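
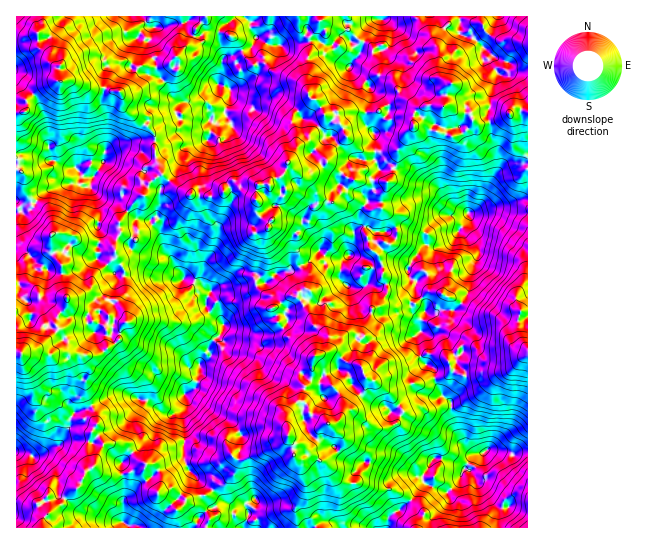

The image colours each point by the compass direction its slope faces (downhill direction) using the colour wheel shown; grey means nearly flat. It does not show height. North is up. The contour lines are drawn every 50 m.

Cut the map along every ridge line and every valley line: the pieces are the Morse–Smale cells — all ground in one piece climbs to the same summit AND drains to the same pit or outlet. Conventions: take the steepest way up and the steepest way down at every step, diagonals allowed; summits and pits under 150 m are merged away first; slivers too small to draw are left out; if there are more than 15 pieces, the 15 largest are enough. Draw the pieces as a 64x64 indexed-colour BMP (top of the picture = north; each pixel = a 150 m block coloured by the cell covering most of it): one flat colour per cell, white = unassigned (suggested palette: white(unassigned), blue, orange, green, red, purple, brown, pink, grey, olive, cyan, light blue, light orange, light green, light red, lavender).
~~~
<image width="64" height="64" href="data:image/bmp;base64,Qk12CAAAAAAAAHYAAAAoAAAAQAAAAEAAAAABAAQAAAAAAAAIAAATCwAAEwsAABAAAAAAAAAA////ALR3HwAOf/8ALKAsACgn1gC9Z5QAS1aMAMJ34wB/f38AIr28AM++FwDox64AeLv/AIrfmACWmP8A1bDFAJmQAAAAAAAAAAAAAAAAAAAAAAZmZmZmAAAAAAAAAAAAmZkAAAAAAAAAAAAAAAAAAAAABmZmZmZgAAAAAAAAAACZkJAAAAAAAAAAAAAAAAAAAABmZmZmZmYAAAAAAAAAAJmZmQAAAAAAAAAAAAAAAAAAAGZmZmZmZmAAAAAAAAAAmZmZkAAAAAAAACIiAAAAAAAAZmZmZmZmZgAAAAAAAACZmZmZAAAAAAAiIiMzAAAAAABmZmZmZmZmYAAAAAAAAJmZmZkAAAAAACIiMzMwAAAAAGZmERZmZmZgAAAAAAAAmZmZmZAAAAAAIiIzMzMAAAAAZmEREWZmZmAAAAAAAACZmZmZkAAAAiIiIzMzMwAAAAZmERERZmZmZgBmYAAAAJmZmZmQAAAiIiIjMzMxERAAARERERFmZmZmZmZgAAAAmZmZmZAAAiIiIiMzMxERERABERERZmZmZmZmZgAAAACZmZmZkCIiIiIiIzMzMRERERERERZmZmZmZmZgAAAAAJmZmZmZIiIiIiIjMzMzMRERERERZmZhZmZmZmAAAAAAmZmZmZkiIiIiIiMzMzMzMzMRERFmYRERZmZmYAAAAACZmZmZmSIiIiIiIzMzMzMzMxERERYRERFmZmYAAAAAAJmZmZmSIiIiIiIjMzMzMzMzMREREREREWZmZgAAAAAAmZmZmZIiIiIiIiMzMzMzMzMzEREREREWZmZgAAAAAACZmZmZkiIiIiIiIjMzMzMzMzMRERERERFmZmAAAAAAAJmZmZmSIiIiIiIiIzMzMzMzMxERERERERERAAAAAAAAmZmZmZIiIiIiIiIjMzMzMzMzERERERERERGICIiIAACZmZmZkiIiIiIiIiMzMzMzMzMxERERERERGIiIiIiIgJmZmZkiIiIiIiIiIjMzMzMzMzEREREREREYiIiIiIiI///////yIiIiIiIiMzMzMzMzEREREREREYiIiIiIiIj/8P/////yIiIiIiIjMzMzMzERERERERERiIiIiIiIiP/wD/////IiIiIiIiIzMzMzERERERERERGIiIiIiIiI//AP////8iIiIiIiIjMzMzERERERERERERiIiIiIiIgP8A//////IiIiIiIjMzMzMRERERERERERGIiIiIiIiAAA//////IiIiIiIjMzMzMRERERERERERAAAAiIiIiIAA//////8iIiIiIiMzMzMzMREREREREREQAAAIiIiIgAD///////IiIiIiIzMzMzMzMRERERERERAAAACIiIiAAP//////8iIiIiKqoAADMzMxEREAAAAAEAAAAIiIiIAA//////8iIiIiqqqqAAqjMzEREAAAAAAAAAAAiIiIgAD//////yIiIiqqqqqqqqqqMRERAAAAAAAAAACIiIiAAA//////IiIiqqqqqqqqqqpEEREAAAAAAAAAAIiIiIAAD/////IiIiKqqqqqqqqqqkREREAAAAAAAAAACIiIgAAP////AiIiKqqqqqqqqqqqREREQAAAAAAAAAAIiIiAAAD/AAAAIiIqqqqqqqqqqqpERERAAAAAAAAAAIiIiIAAAAAAAAAiIiqqqqqqqqqqpEREREQEREBEQAAIiIiIgAAAAAAAACIiKqqqqqqqqkREREREREREREREAAiIiIiAAAAAAAAACqqqqqqqqqqkRERERERERERERERHdwiIgAAAAAAAAAAAqqqqqqqqqqRERERERERERERERHd3cAAADd0AAAAAAAAKqqqqVaqqpEREREREREd3d3d3d3d3AAAN3d0AAAAAAAAABVVVWqVURERERERERHd3d3d3d3cAAA3d3d3QAAAABQBVVVVVVVVUREREREREd3d3d3d3d3AADd3d3dAAAAAFVVVVVVVVVVVURERERER3d3d3d3d3dwAN3d3d0AAAAAAFVVVVVVVVVVRERERERHd3d3d3d3d3d33d3d3d3QAAAFVVVVVVVVVVVEREREREd3d3d3d3d3d3fd3d3d3dAAAAVVVVVVVVVVVVRERERER3d3d3d3d3d3d93d3d3d3d3QDMVVVVVVVVVVVERERERHd3d3d3d3d3d33d3d3d3d3d3czMzMVVVVVVVUREREREd3d3d3d3d3d3fd3d3d3d3d3czMzMzFVVVVVVRERERER3d3d3d3d3d3d93d3d3d3d3czMy7u7tVVVVVVEREREREd3d3d3dwAAd3Dd3d3d3d3MzMzLu7u1VVVVVVRAAAAAB3d3d3AAAAAAAA3d3d3d3czMzMu7u7tVVVVVVQAAAAAO7u7u4AAAAAAAAN3d3d3dzMzMu7u7u1VVVVVVAAAAAO7u7u7g7uAAAAAADd3czMzMzMy7u7u7tVVVVVAAAAAO7u7u7u7u7gAAAAAAzMzMzMzMy7u7u7u7tVVVVQAAAO7u7u7u7u7uAADgAADMzMzMzMy7u7u7u7u1VVVVAAAO7u7u7u7u7u7u4AAADMzMzMzMzLu7u7u7u7VVVVAAAA7u7u7u7u7u7u4AAAAMzMzMzMzMu7u7u7u7VVVVVQAAAO7u7u7u7u7uAAAAAMzMzMzMzMy7u7u7u7u1W7tVAAAA7gDu7u7u7uAAAAAAzMzMzMzMzLu7u7u7u7u7u7sAAAAOAO7u7u7gAAAAAADMzMzMzMzMu7u7u7u7u7u7u7AAAA4A7u7u4AAAAAAAAMzMzMzMzMu7u7u7u7u7u7u7sAAAAA7u7u4AAAAAAA"/>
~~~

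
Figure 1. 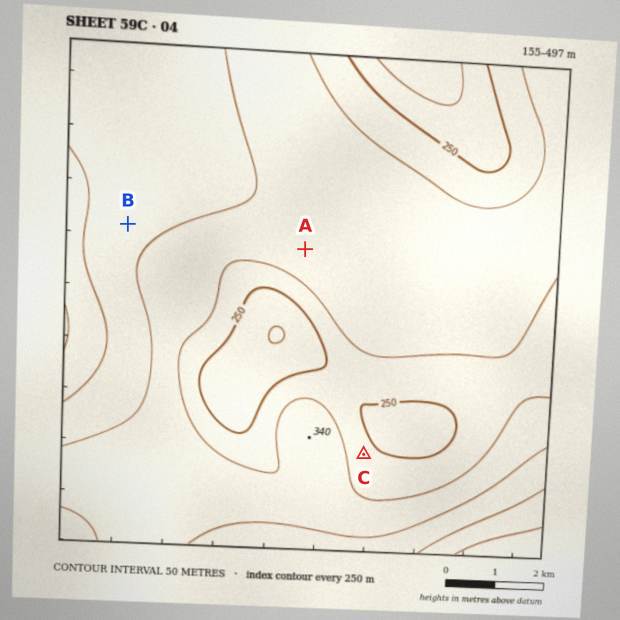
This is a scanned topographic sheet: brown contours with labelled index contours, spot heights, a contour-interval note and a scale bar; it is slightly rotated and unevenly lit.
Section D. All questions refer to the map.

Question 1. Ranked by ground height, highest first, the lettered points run B A C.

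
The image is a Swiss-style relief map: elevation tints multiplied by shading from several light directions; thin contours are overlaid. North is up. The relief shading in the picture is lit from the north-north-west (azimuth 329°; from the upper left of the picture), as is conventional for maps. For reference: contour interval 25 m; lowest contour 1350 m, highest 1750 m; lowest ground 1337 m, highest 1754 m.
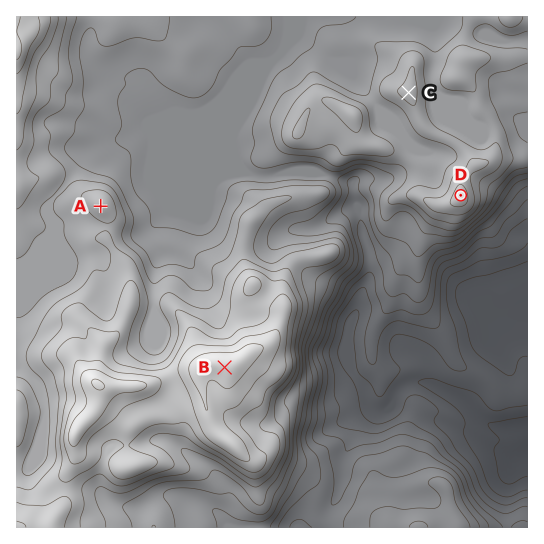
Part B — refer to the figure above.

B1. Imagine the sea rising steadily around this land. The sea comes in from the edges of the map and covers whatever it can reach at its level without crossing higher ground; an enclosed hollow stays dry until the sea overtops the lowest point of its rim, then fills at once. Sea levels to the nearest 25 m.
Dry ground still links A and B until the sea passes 1625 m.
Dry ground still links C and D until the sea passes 1600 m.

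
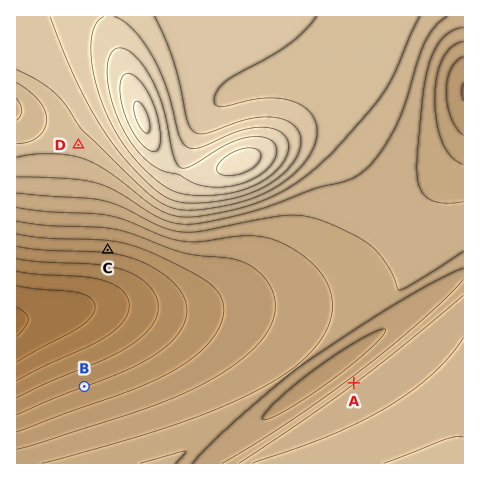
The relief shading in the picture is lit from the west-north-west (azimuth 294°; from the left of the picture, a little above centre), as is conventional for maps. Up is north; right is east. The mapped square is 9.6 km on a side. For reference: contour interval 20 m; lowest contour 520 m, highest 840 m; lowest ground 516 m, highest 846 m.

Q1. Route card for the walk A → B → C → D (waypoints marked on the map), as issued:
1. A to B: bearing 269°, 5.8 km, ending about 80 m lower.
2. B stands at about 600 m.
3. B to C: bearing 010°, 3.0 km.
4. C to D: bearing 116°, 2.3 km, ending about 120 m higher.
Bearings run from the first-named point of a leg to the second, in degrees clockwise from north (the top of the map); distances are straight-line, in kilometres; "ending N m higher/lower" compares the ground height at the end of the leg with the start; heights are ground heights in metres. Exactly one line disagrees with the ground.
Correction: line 4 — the bearing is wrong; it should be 344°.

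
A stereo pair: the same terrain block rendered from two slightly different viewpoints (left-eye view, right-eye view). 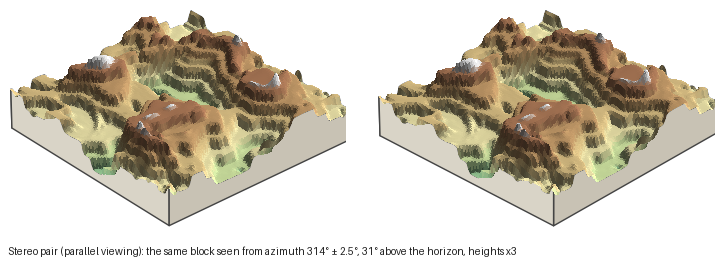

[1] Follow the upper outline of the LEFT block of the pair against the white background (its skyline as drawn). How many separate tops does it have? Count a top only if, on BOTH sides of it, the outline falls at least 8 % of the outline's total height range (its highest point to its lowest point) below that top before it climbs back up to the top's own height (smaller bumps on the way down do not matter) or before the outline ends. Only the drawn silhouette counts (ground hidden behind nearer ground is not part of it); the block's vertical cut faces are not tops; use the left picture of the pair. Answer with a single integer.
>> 2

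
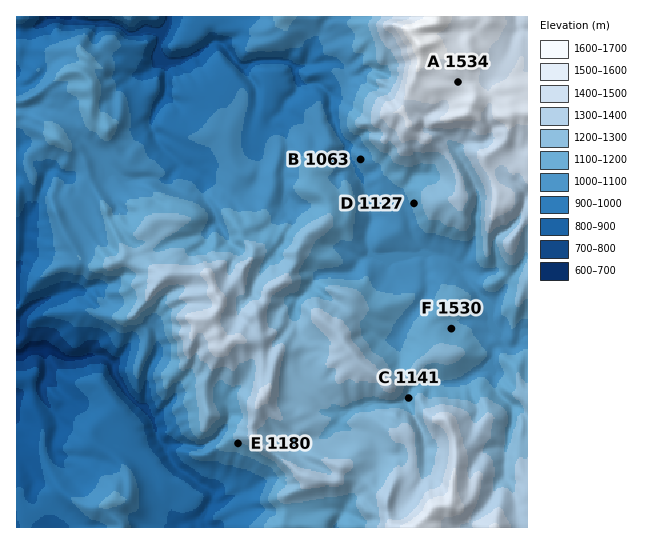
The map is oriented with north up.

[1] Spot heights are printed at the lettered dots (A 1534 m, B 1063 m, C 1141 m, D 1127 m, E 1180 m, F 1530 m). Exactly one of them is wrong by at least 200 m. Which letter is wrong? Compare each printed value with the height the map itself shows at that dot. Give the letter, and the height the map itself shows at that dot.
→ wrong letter F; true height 1130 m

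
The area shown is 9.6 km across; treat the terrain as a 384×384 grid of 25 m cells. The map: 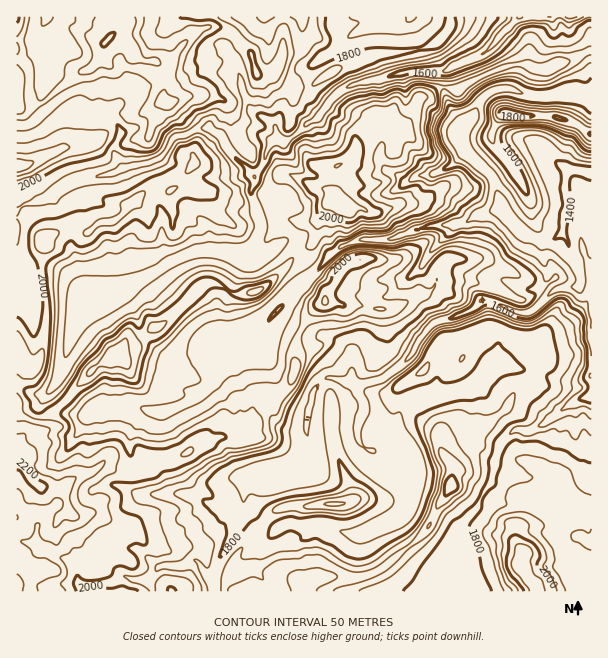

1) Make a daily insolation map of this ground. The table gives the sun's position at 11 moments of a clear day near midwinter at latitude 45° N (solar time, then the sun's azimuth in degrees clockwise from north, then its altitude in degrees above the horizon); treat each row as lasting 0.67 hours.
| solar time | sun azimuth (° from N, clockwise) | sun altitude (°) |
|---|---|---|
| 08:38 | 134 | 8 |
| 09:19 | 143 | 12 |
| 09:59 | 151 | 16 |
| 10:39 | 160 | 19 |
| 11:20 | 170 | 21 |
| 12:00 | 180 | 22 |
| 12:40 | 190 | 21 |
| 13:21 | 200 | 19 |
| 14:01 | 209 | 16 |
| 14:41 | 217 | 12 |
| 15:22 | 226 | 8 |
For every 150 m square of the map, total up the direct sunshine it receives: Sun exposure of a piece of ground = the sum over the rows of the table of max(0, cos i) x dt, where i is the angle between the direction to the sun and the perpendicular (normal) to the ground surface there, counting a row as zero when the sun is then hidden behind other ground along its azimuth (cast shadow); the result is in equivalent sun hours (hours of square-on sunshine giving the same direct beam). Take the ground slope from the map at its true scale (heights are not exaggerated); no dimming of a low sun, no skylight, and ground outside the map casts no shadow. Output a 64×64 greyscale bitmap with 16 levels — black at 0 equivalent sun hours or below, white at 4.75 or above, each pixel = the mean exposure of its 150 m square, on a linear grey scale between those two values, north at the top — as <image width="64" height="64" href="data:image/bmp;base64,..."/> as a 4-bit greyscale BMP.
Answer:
<image width="64" height="64" href="data:image/bmp;base64,Qk12CAAAAAAAAHYAAAAoAAAAQAAAAEAAAAABAAQAAAAAAAAIAAATCwAAEwsAABAAAAAAAAAAAAAAABEREQAiIiIAMzMzAERERABVVVUAZmZmAHd3dwCIiIgAmZmZAKqqqgC7u7sAzMzMAN3d3QDu7u4A////AGZmRFQhAREVZFVVZCRVd3d5q7y7qIdmZmZneLu3VEVVV5vJebuUV2IREjZVMiaHZVZ4d5zLmHdmZnd4rJMjRWZXZlV3d4vKhAABV0VUM0QzMyEAAnu5h2Zmd3mqdCNWd2MiJYh3iXVbzKaIVGRCEREiEAAAFauYd2ZneGVnhlVmREWZiHdlRrmHendyRkMgAAABERERObqHZneGVVREVVRXi5iYdmiadlVVVXQldDRCABIzMhACnKh2eJhiASNVVpmImqqHh3dVVVVEVjNWUzMyNFVUMgAryXZ3ZUMjVmZnhnWKy6qHVVVURFVFUzaHV3d5qXZUIROZh1Q1VERWd4dol1d2iFMjVmd1M0RURb7e///+yXZTMnuoZEIAAkV3dnmqZUIlZkISIzRFd3VCJHeLzM3bh2RDbcqGUyEkVVZmeLmYZDNWVDMiJHdVVUIAAAAAAlZVREQ47ZZVZ2ZlVVWKmHiIdDWczbu7dURVQyEAAAAAATNEVEaph0NERVZmRJchEmvLu8zd3duZdmZVRCEQACESNEVVUyapdmVVZ3ZVgyEAElqXVnm93ey6mHd3ZTM2UyNEVVZ2VmZkZ3d2VFVWdiARFIdFZ4nN3v7typh2VWczREVWaKkyRnVnZUMzNGVnchISNDUhE1it3v//2nZWdkRFVmZ5hCNXlUQzIiM1NEZ0ERACIQAAE1abrO7ZZWd1VWdmZ5pzRXd2IhIzM0Q2dnhBEAEgAAARNVVVVVVlZ2VlZ3d4mFVVV5pxABM0RCEBNTIRESIiERATVFVWeXdmZnZWeHd0M1VVeby3ECMzIAEzRDMyM0RDIQE0RVWZh2Zmd1V4d0IRNDNGmoiVASJjAEqodmZmZmVDIRFVV5moZWZnZ3iFMhABIjRnebqBADMgBbypmqqoZmVDIzRnacp1ZVNoeJhlQyIjRVeJm8tiWqMBjuu87qdmZmVDEyIly5UzIkI1m6mJh1RURXiIeJisuCEq7u77iHd2ZlQzERSbuTR4tyAnvKq6llQyNWZ3U4ioQiON/riHdmZmVVQzNFm7u5mbtAA4hoqYZDNWipmodWhDIRe6eId3ZmZlVURWVJuYiXeKQBN2Z5h2eamXeJZzN1QxAjZXmYdmZmdURVUze7mId3mDE2dleZiZdmZmVlM2VDISAVWMyXZmZmZVVUVUeYmIiIYhSHVXiHZWZVUzNEZUQyEBM4zcl3d3d2VVRoeKy6mpmWISNWZnZUVVVVU0VlREMQABRpzKiIiIdlRGnM3u3Mu7tQAAFGYwABNEZkVWVURDEAEQKM3Lq7qYVEau/u7u7czKggAAAAAAASEkVmZVVUQyAAATjNzN7+uFNHzsmadmiqztlAAAAAAAMQR2ZlVVVEQyERI4u7vf/8hTI1U0VDEUipvaMAFEMQABA3Z2VVVVVlQzIiSKpiNb2oQTN3d2dyE0d2abqEIzEAASVnZmZmd2ZlQyITVBAABrhzEXmHZUUhJnZnZEaYdEdkNXdniIiId3ZUIQAAAAAAWXYiOKu7q5IVVoqpmWMiMzNFeJvLu6mZiHZCEAARAAAWdkADrNuqqSJoqrpiEBIhJEaLzLzcqpmZmIYxESIzMyJpcgABEQE2QBMiI0IAEhNGVnh3m9yrqs3L7KmZiYRmVDeIMQAAAAFSAAAAEhERE1ZWZFeZm83LmprLzLzdt1eHdpuZIAAAAAEAAAASI1h0ZmZBAmdGvMuYiHi5u7h3V5q7u978zbdSAAAAABJHl2ZVZmQyIjMji7mYeHmpUzR4dUWc7+/+3u/sljAAJGmodlZlISIzQzRqt2l2iod3dYZVVny5dzN7y6vcuoZFebl3RmmGM1ZmZTN3ipmpmIhGmHaJZVMhEAJEZ4nNyGaKdWVmaZmWISMyERaGirl2VFNXiKylNFeHMBMTiZmHealEVWVtyqqEEAAREUVWUyIhITerlBNGZEaFEAAUUiSLtTRnUy/+y7u5ZBAAATaal2ZFJWQViIZnc0q3MAARBZtzNFUxRXzu3MzKiFIARWdmQooiAEdUR4dozcvMUAE4uTJFV77wAnve7ci9/6NGUyIXpzEAUQABR3iZjelRE3qkIkV6vvERE2eJq5ze1yASE0hDQQEgAAJGeHescyI1i2IjVovd9lMzMzRpVGeZQAADZ1RVVAAAFEV4iJZERERXdmeK3/7al1MzIROJZZ7sYzmHiHWIIAAyJGd3VWdmUyO/////+x25hkRGaLq5nOvMualkSXZTARI0d2RGiahlNe///9lACompiImXVVeKzc/8yWnLmJdQJCIzNDaMq7hlMhAAAAAWVoqZiImGRFZpzMpljMqoipUQAAACFZiN/GEAAAAAADZlWLuYiId2RTIzVCN8y6h4mVAAAAABE5q9pAAAAAATVnZUe8uqmIdlVCEjRnu8p1WMxyAAAAAAEBnbYza9yod1ZlVnrMyqqZd0VEVWiGinMyasyDAAAAAAACr//czv65RVZlMmqIu6lmdVZ3eFI3mFIBWLy5YyIhAAABWHQ1rNt0VmQ0aJmXMjSIdlaIUzWKtzESRprN7tpjAAAAIgABW1VWVniImnQhEnp2Z4UTNFWLpjIiIjNXztqDAAEiEAATdmVniGR4U0QzKMyqcRJEVGhnZDIiIjM3zKhAASIgACOnZmdkREZ4dlMhWqUiMjNFREVnZUMhIzSJmYYQABAQI4d2ZVZVVVZmdSAAEBMzISRGZmVVd3Q0VVZ4iGEAAAAA"/>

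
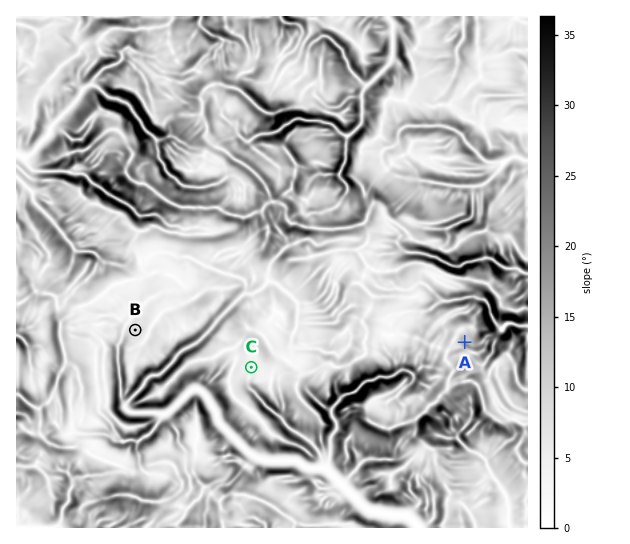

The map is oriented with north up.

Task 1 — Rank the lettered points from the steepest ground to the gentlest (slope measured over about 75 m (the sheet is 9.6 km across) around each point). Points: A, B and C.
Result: A B C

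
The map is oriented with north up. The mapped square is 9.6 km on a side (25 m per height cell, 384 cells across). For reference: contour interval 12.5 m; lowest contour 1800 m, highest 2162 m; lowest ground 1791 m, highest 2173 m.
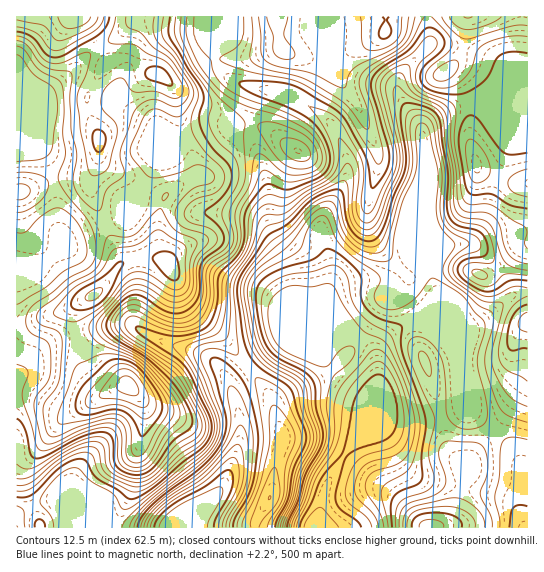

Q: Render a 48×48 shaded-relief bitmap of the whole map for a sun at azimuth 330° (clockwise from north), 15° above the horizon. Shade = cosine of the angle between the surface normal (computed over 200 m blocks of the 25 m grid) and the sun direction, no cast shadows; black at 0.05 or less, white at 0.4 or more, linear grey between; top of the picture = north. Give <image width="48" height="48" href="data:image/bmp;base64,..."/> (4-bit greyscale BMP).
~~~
<image width="48" height="48" href="data:image/bmp;base64,Qk32BAAAAAAAAHYAAAAoAAAAMAAAADAAAAABAAQAAAAAAIAEAAATCwAAEwsAABAAAAAAAAAAAAAAABEREQAiIiIAMzMzAERERABVVVUAZmZmAHd3dwCIiIgAmZmZAKqqqgC7u7sAzMzMAN3d3QDu7u4A////AKqpiZmYQRN5mt/9lAAViYiJrN3LqpmIiJqpmZmYUQFHmc/+thAEiYiJrN7cuqmIiGeJmZmYYgADaK3/2UADeZmJrN7ty6mIiFVXmYh3YwAAJHrv63ICeqqqq8zMupiIiVQ1eIhlQxAAAki+7IQRWbu6u7u6qYiImXUyR4mHUyEQACac3JUQJ6zLu7uqmZiImZdBFHm6hTIiAAOLzJYgFIvMzMuqqpmIialiAUesuFMzIAJqy6dCJHm7zMy6qqmYiKqWMSR6uWREQhNpu6h1RWiaq8y7qrqYiJqpZCJImWRFVURpqqmHdniZmru6qrqYiJqql1M1eGVmd3Z5qqmHd3iZmrupmaqpiJq6qpZVZ3d4iIiJqph3d3iZmqqZiZqpiKq7u7qHeImZiIiJqqmHd2eJmqqYiZqpiJq7u7y6mZqpiIiJqruoh2Z4maqYiZmZmZmrqrzcy7u6mIiJq8zKmHZniamYiZqpiJmqqqvN7cy6mIiJq8y6qYdniaqZmaqpiJmaqprO7suodmeImrqpmal3iaqpmau6iJiJqZq83Ll1RFd3iZmZmZmHibupmavLmJmIiIiJqYZUM1Z3eJmZmZmHeaqpmZrMuaqYh2RFZ2VENFZmaJmZmZmId4mZmZmsy7u7qGMRNmZUREVmZ5mZmZmYiHiZmYeKzbzNy5YhJWZkRFVmZ4mZmZmZmIeJiHZXq6q83dtzNWdlRVVEVniIiZqqmZh4dmZVZ5mrze23VXiGVVQyRWZ3eJmZmZmJmIh2VZmavN3Jd4mXUzIRJFZnd4iHiJmazMuodpmZmrzLqZmYUyIRJFZ3eIdmeJmazdy5iIiZmaq7u6qqhlQyNFV4iIdlV5mZqruqmYiZmZqqu7qruodkRURXmZhkRomZh3iamYiImZmZq7qau6h1VlM1eal0NYmZhlaJmXd4iIiZmqmIiYdlVmQjWbuFNHmrqGZ4iHd4iIiImamHd3ZUVmUhNqymM2msynZ4h4iImZiIiaqYd2VVVnUxFIy3Qkis24d4iKqZmph3iaupiHdmZ3ZCEmu4Qjab3JiJqruqqqh4iZqqqZh3d3dUM2m5YzabzKiJqqqqqqh4iZmaqqqYeIh2VXipdUabu6mZqpmqqql3eJmZmaqYiJmYh4iZhmebu6mZmpmaqqmHd5mZmZmYiaqqmImIh2eby6mZmZmauqqYd4mIiJmZmru7mImId2eLzKmZmZmauqqZh3h3d4maq7u6mIiId2Vpu6mZmZmaupmZh3d2Z4mrvLupd3iId2VWiZmZmZmZq6iJh2d2Z5q7qqmHd4iHeHZVZ4mZmZmIq6mImHeIiZqZh3ZneIh2Z5l2ZniZmZh3iqmImZmZmZmHdlVniIdkNZu6h3iJmZh2aJqYmqqpmZmIh3d4mZhkImrduHiJmYiGVXmqmqupmZmqqYiJmZmGMTe9yoeIiGeIZFeaqpmYiZmaqpmZmZmYZDSKqXd3d1eJdUVoqph3iZmaqpmZmZmpl1VoiHZmd1aJhlRXmYdniZmaqpiZmZmqmGZnh3Zmdw=="/>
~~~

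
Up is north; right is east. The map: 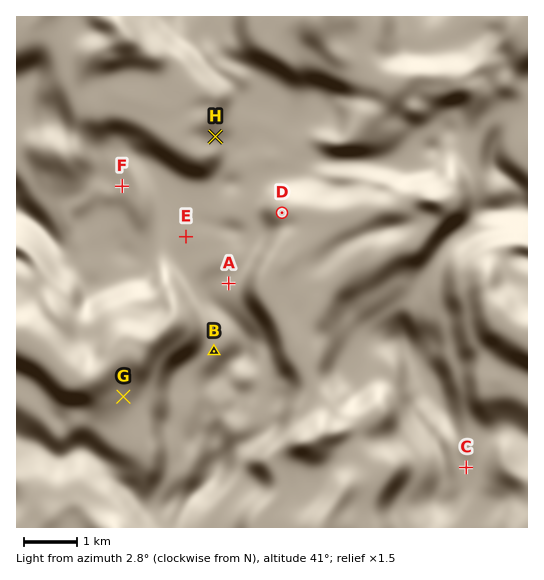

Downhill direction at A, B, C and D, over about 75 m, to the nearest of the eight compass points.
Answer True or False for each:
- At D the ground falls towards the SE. False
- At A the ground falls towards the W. True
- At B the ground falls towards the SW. False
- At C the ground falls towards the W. True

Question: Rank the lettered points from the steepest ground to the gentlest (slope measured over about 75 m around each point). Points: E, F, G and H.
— H G F E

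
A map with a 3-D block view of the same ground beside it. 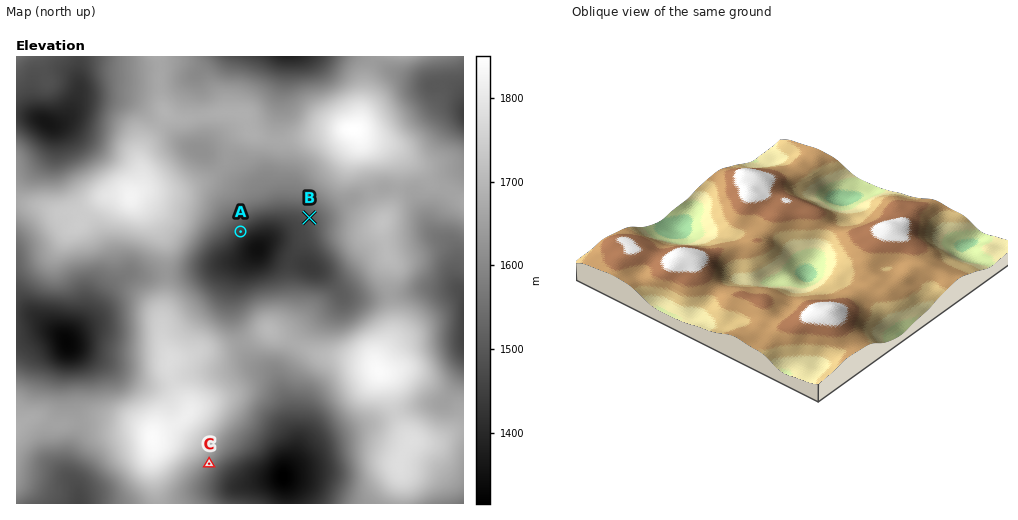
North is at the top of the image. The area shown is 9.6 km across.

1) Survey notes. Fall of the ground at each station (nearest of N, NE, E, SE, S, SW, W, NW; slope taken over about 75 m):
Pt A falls SE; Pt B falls SW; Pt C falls SE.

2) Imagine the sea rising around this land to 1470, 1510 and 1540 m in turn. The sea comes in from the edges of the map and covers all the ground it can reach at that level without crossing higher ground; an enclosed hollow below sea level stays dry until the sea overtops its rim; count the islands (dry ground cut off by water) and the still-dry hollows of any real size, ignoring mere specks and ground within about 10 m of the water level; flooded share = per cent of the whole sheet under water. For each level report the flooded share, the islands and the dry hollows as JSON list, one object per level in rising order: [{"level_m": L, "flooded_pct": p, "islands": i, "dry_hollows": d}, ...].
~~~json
[{"level_m": 1470, "flooded_pct": 10, "islands": 0, "dry_hollows": 1}, {"level_m": 1510, "flooded_pct": 16, "islands": 0, "dry_hollows": 1}, {"level_m": 1540, "flooded_pct": 20, "islands": 0, "dry_hollows": 1}]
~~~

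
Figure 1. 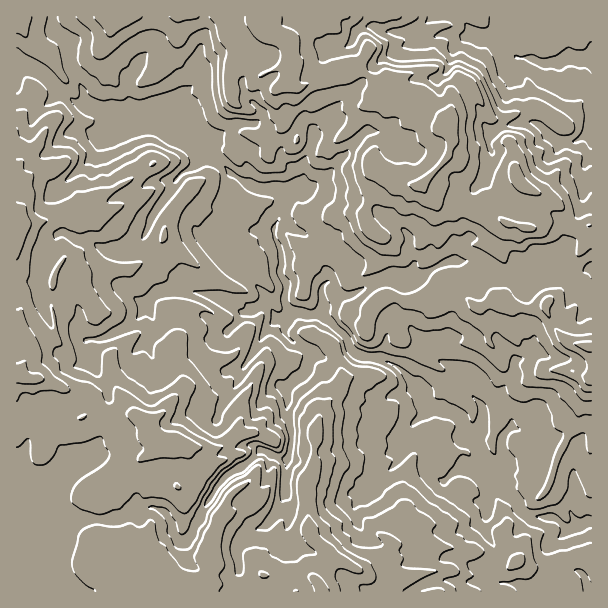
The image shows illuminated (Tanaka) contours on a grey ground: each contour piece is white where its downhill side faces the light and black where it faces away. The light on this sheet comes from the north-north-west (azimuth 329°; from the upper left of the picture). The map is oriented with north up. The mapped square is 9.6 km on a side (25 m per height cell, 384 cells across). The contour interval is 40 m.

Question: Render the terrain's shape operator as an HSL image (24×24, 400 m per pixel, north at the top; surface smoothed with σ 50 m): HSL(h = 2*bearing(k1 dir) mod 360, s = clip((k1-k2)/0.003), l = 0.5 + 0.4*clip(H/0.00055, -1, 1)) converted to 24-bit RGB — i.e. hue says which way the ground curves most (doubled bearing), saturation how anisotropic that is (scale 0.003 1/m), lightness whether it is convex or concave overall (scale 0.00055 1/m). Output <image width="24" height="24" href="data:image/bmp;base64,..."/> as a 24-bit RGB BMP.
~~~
<image width="24" height="24" href="data:image/bmp;base64,Qk32BgAAAAAAADYAAAAoAAAAGAAAABgAAAABABgAAAAAAMAGAAATCwAAEwsAAAAAAAAAAAAAhoOEeXN/gHJ6dpB0jHlxbGpddqiUomWenbFcXjdzi8enhI+5tNSuay9Ses2LSnCbV4/FY2XrSpDMl0iwtj9WUJdTUXVnhkVghoF/bW55gHqGlmprc6CgmsC/XrCxt0e4zeS8O2OSlaNyTzQ5mmlL1PPtnU2okF5sdIBZcZZC0E2iN4Oxf7rEgce/fGi3sajJf357cnx2XYNyer2ckYu6x5uidBY7BS4m8tfQHjgklKVCXEOX2e/bn1Z1SShnuJifk4F7e6xwUZhTNh1Rud+xzYjIZyNqVGk4g3t4dXCDk3GMsnpnQ2Ysem8ijDctBGk99bu2sHq7OL2OPx1aw9Z6VFw2LkNVnXyGrMSwgpqnl1piFx0215wzqiIZOps6dUWSinqHbHt8e4qHfXiUtpGjYXSLnr3A8dreADMh+tHm8Oi0Bg415NDEblRuLEo8U4RgtrCFNR8iuLWAYzyKeTeEkraUzru1PzmBeISFiX99bHdsZXFmi11wsHB/Y3VQZKxj9L7vAEYft00AAxUw5ty3coKphHWkSWttuJt+iVyTWp64uiy0LHp1iKmFxqOcRmGSaoJsgWxzj4VnVGtkcVBynNCWtdvnjavOjjSe+XGs0Pv7CwA27uzdVXJyZE1Yb4RdR4KZuafFiDFMyaVCO5CMf1lblnNfjZ9OiKZkSF9wur+WYHepj8LHm6Xd1IJiXT8yIUxR0N1+1bZnCAkr7OXfl1uAVW1+r6G/TpGUWDYhtl4wOWKgmlJtV3NTlWlpp3RtfIrLl9TbqsjZfTuTl8eNKy9Cv4NwmLDBSFSQ9KioJ1UfCyghpYNo1Ka3mWqhdMaHLxEtcLBwfqqNiUt6TH2YuXuaPEgs1ciVscOBalg2LEojrklMP4NHklOQmLWDemZUrFqOC0gt9dTnvsfmDzU4kuKNTxcAMAUDQFSMfqxjXEI+c2BUPrqKUbiA0zvl4sItqseesGKnRiNTM3Yi00tUNmSFzLu1l3CXHjw09dfWIp1dYw5Zy/LzMwAl9PHXYozOVnK2T5pUhFKSlMWNrFWKMzRguurk1un1n5VfroRwTTlq2NXjZbyvQyheqb6VoH+5oLHlKEwMvB0oJj0NLy0Hd0PS48/CTUFumFaPuZ6yVmWOjo++hbiWYEWxetBvV3hHgUF1s5Z/W3mPgZxrUSkuOIBFaZExe1UpiDwupLnkZ99+UB6uKVmqxsA+IWwbyY7SamSowKbBiaG0aIqq0qeSLV9d4qq2W2OYVZhxvGCGfaeUeHaqopvKr4uqaW58n8vEck+el1dqhLllUzOis2uhWq2Vt2yQbWowNWkwVH88aGBJRS4lg5lAWGhRV2lIqoBElLBmNHNVmVgyTzglP18zkkGcr9Oza0FhfHJugpJ9bDV4esqahldqc01osWtv3O/ncjmatKKANFNjoluXsGhhkapFLmtWwLFdwKfVhE+9vcLco5u/p5WKDSYl6c/DO0xPfoRzinxuNGpisUx8kYivZVym3+/cSyMrcGJFr6hyaG6ylbPDr8TRz7PXc0Kyicvhv6aHESIduIqmsIzBw3CIv4faE162y6TAWZaRaputoV4zF0cZYVhBZEJBsXxSiGSXmqHMq9C2UnFpVW6TdkROpdzEwuHbPSxfrnGC2aPhFoFAP1Bm2r3X6pq4GZd+Rtychh9XfiU10tK2PoiDiolBMGt95NvTgrK1ZHmd3aW2c6BnGzdD7ezeSZVi1HesO2F/xHqmH2os2qW3ITA2SmhTzN++qTR0diZcUU6ynmKq0Kqd46XEIEybNqHHZcpojVp3ZUtKenhFzN67FR1K5PTXjFS2KiwHem4eKmR389jgMHmif1yXSXlIW08vf1pPclFqikw4TZUdjUYxqcNpHTtEnGpakGEubnM7Wohtp8DE3tq/HSxeFtEDXw8t1+30OzzAyHB2KX0ZORIZeldCfls6c5FWVndQUVJz353LhpDusXLYwIWCQHV2Ml9Ron+1rr/PvMfUY4/EzZyTr+jHHiBDoJvQdU1etm5rkpQssTIgbCeNormXR3qO0rHKjX6iKENNzN+RYTmocaTC1cSseHHIvazOOap/scrjvJ/nCIS+1uT1vlaHJCE1m6x5eVd/x76yS6umy+fZLiJP1Lu1X25bPFRNvp+THCQ7ib5bmGdlYGU/t8ieNk5VJVwg9tXbDllTGyQRxphSIzgTkVRaYD5dgFtKeopQbGQulb6ZOhg+WmWfvsiew6jGXGSdnMijVkKdodutaFWZmb+1q3CEp2qonc6ZBJYVfxIeL9ybnaUXZR4sc7FNZW2FgYaQg3qMiYWf"/>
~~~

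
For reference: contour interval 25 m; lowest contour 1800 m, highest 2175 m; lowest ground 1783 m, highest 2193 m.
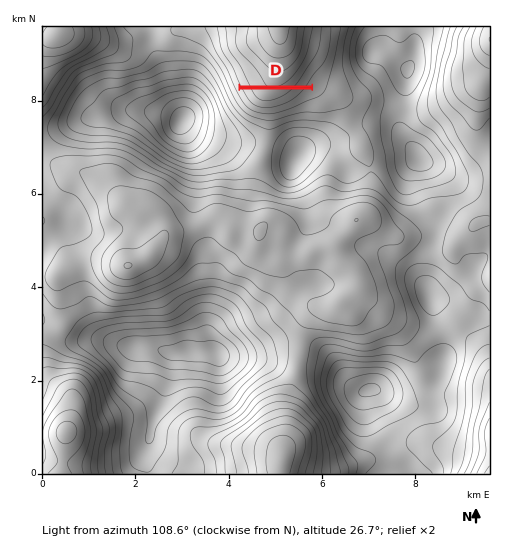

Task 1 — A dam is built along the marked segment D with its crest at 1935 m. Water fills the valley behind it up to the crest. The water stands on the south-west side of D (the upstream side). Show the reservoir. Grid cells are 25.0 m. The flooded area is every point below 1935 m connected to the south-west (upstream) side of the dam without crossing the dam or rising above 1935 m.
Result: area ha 47.4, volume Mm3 12.05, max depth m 57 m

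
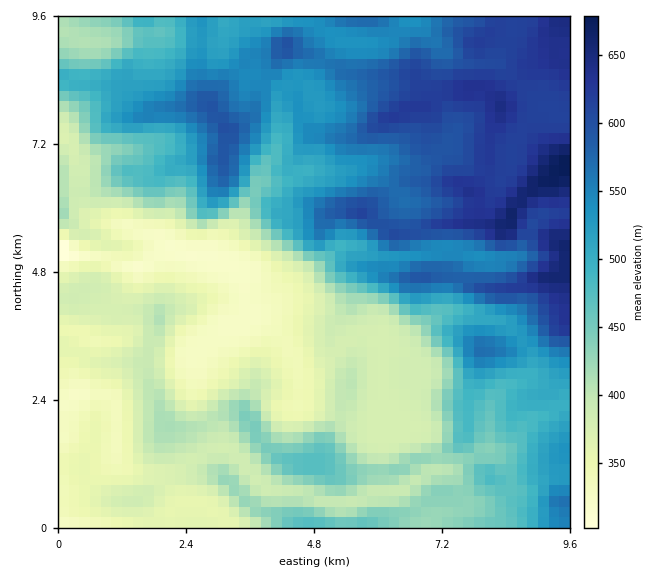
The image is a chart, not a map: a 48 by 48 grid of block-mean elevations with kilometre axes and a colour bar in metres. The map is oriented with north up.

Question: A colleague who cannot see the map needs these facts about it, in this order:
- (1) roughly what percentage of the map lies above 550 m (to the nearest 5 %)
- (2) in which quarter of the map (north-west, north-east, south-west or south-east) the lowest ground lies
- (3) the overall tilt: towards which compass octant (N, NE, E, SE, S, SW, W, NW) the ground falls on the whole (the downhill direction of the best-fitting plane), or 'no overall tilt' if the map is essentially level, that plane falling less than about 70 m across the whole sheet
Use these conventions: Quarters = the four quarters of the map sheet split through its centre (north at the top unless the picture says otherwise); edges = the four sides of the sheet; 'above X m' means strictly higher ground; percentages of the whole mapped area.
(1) About 25 % of the map lies above 550 m.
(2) The lowest point lies in the north-west quarter of the map.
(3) The general tilt is down to the south-west (the land rises towards the north-east).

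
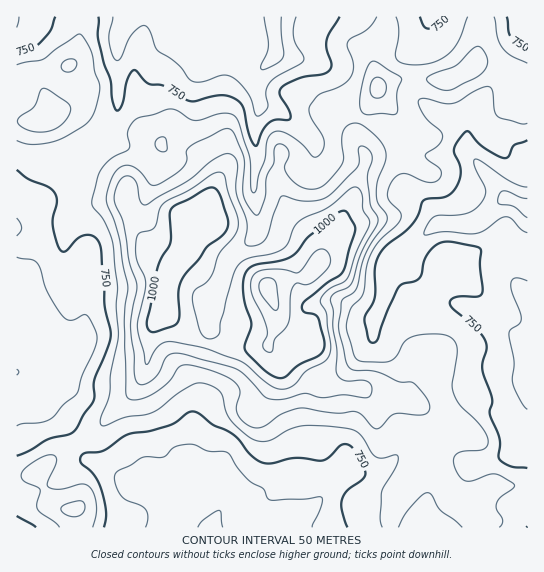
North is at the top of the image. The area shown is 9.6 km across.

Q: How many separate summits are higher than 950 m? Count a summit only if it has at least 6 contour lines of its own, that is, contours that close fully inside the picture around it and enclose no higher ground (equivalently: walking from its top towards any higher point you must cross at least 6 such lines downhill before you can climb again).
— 1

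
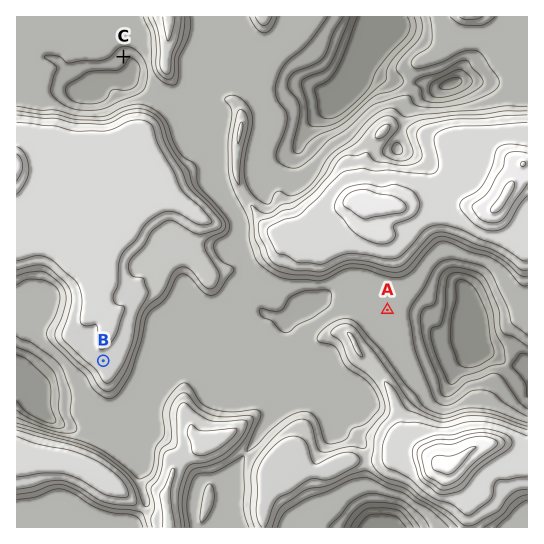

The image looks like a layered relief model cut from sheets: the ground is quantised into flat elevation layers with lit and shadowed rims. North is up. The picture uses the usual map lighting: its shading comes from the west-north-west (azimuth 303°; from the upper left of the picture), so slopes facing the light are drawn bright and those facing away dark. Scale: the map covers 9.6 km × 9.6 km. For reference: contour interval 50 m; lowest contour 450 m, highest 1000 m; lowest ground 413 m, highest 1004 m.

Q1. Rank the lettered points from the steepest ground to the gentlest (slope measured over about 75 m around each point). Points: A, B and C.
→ C B A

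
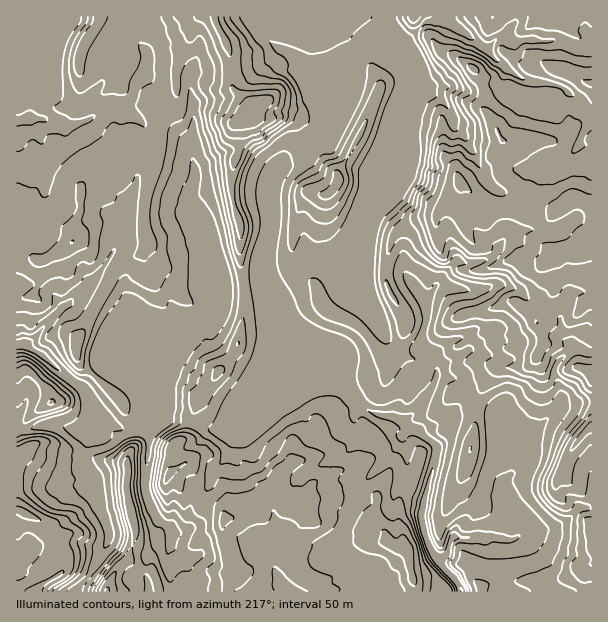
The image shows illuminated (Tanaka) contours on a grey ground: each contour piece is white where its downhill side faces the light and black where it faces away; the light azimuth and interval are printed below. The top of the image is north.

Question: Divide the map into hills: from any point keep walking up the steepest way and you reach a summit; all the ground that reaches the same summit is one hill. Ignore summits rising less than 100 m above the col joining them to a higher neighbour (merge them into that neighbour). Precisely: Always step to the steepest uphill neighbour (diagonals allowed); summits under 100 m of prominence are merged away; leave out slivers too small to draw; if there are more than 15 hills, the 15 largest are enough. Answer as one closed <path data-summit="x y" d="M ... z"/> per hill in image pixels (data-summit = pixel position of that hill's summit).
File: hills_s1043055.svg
<path data-summit="554 254" d="M591 16l-205 0-2 8-4 6-2-2-4 4-2 9 8 1 4 2 20 22 5 8 0 13-6 14 0 19-3 9-40 98-16 25-6 7-29-1-19 14-24 12 2 9 9 19 3 15 6 12 5 4 12 3 26 15 17 17 10 24 6 6 16 7 20 3 6 3 5 7-6 7 5 30 22 11-9 39 5 22 8 18 22 24 6 13 130-1 0-82-13-1-13 14-15 7-30 5 1-13-17-24-3-12 10-17-4-19 2-13 30-10 20-22 32-2z"/><path data-summit="245 117" d="M384 16l-325 0-1 13-22 30 7 4 3 14-14 19-2 21-14 5 0 222 10 0 15 10 19 18 23 16 24-26 4-1 20 15 12 14 15-39 12-11 10-4 8-8 21-8 11-15 4-17 25-2 15-5-4-9 0-11 11-31-1-41 2-12 10-13 15-2 8-5 7-11 12-11 0-21 20-48 28-25 2-9 4-4 2 2 4-6z"/><path data-summit="225 519" d="M290 342l-11 6-23 26-6 16-3 21-16 21-10 0-54-14-11 0-14 8 6 3 2 6-5 42 1 18 10 21 16 15-4 26 4 34 268 1 14-14-20-23-8-18-5-22 9-39-22-11-5-30 6-7-5-7-6-3-20-3-16-7-6-6-10-24-17-17-26-15z"/><path data-summit="107 591" d="M95 412l-4 14-5 8 2 9-4 12 0 7 7 15 3 20 10 21 5 13 0 8-17 31-16 21 95 1-3-35 4-26-16-15-11-27 1-30 4-13-2-17-2-2-6 0-12 5z"/><path data-summit="338 180" d="M380 42l-9 0-27 24-20 48 0 21-12 11-7 11-8 5-15 2-10 13-2 12 1 41-11 31 0 11 6 14 1-3 23-11 19-14 29 1 6-7 16-25 40-98 3-9 0-19 6-14-1-16z"/><path data-summit="36 591" d="M51 424l-24 6-11-1 1 163 58 0 17-22 17-31 0-8-15-34-3-20-7-15 4-27-26-9z"/><path data-summit="591 428" d="M591 403l-31 1-20 22-30 11-2 12 4 19-10 17 3 12 17 24-1 13 30-5 15-7 13-14 13-1z"/><path data-summit="51 402" d="M26 344l-10 1 0 83 11 2 24-6 11 2 16 7 8 0 5-7 3-15-9-21-44-36z"/>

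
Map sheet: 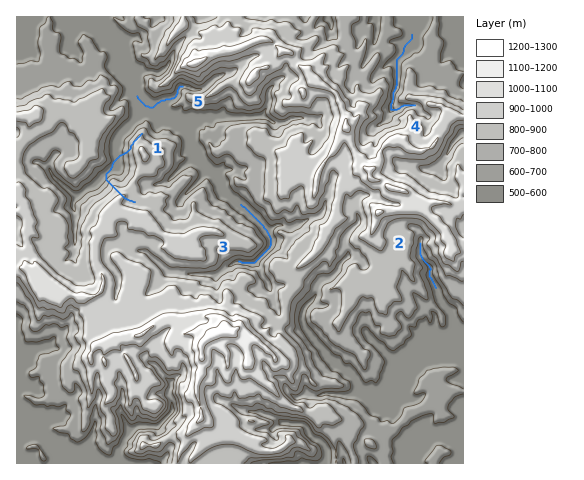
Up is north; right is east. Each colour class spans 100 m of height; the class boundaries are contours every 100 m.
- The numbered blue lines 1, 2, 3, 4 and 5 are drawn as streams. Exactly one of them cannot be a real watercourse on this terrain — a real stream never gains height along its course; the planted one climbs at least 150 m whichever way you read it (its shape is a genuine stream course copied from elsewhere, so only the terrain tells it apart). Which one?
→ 1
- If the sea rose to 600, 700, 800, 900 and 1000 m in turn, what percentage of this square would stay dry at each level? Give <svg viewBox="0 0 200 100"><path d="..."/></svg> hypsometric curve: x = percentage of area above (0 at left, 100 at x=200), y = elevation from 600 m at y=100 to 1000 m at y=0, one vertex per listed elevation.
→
<svg viewBox="0 0 200 100"><path d="M165 100l-32-25-35-25-45-25-36-25"/></svg>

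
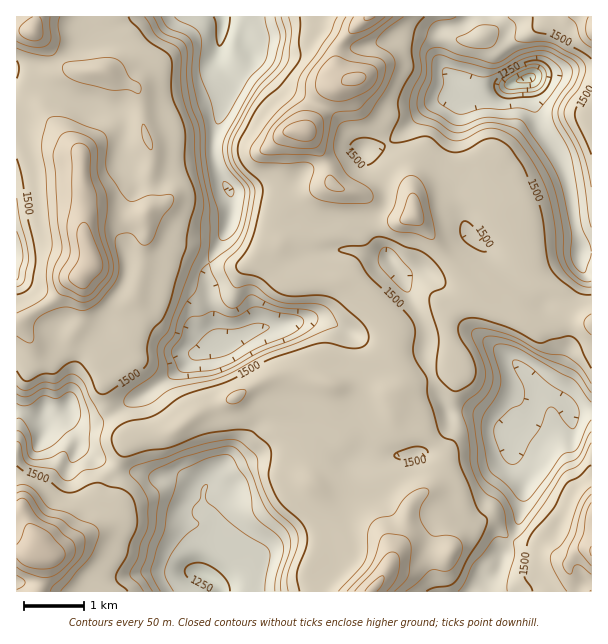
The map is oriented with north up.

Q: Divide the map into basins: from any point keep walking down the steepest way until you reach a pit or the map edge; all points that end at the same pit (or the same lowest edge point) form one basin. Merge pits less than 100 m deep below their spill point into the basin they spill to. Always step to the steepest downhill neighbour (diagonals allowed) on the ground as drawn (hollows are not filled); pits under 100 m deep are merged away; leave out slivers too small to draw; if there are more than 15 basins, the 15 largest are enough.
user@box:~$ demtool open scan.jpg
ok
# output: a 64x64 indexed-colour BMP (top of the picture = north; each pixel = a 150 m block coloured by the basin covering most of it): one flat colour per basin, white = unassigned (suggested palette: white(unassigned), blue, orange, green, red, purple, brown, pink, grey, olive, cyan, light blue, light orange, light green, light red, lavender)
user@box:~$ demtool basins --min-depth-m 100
<image width="64" height="64" href="data:image/bmp;base64,Qk12CAAAAAAAAHYAAAAoAAAAQAAAAEAAAAABAAQAAAAAAAAIAAATCwAAEwsAABAAAAAAAAAA////ALR3HwAOf/8ALKAsACgn1gC9Z5QAS1aMAMJ34wB/f38AIr28AM++FwDox64AeLv/AIrfmACWmP8A1bDFACIkREREREREREREREREREREREREERERERERERERERESIiRERERERERERERERERERERERERBERERERERERERESIiJEREREREREREREREREREREREREERERERERERERESIiIkRERERERERERERERERERERERERBEREREREREREREiIid0REREREREREREREREREREREREERERERERERERERIid3dEREREREREREREREREREREREERERERERERERERESJ3d3dEREREREREREREREREREREQRERERERERERERERJ3d3d0REREREREREREREREREREQREREREREREREREREnd3d3dEREREREREREREREREREQREREREREREREREREXd3d3d0REREREREREREREREREQRERERERERERERERERd3d3d3REREREREREREREREREERERERERERERERERERF3d3d3d0RERERERERERERERBEREREREREREREREREREXd3d3d3REREREREREREREQRERERERERERERERERERERd3d3d3d0REREREREREREQRERERERERERERERERERERF3d3d3d3RERERERERERERBEREREREREREREREREREREXd3d3d3d0REREREREREREERERERERERERERERERERERd3d3d3d3REREREREREREERERERERERERERERERERERF3d3d3d3czNEREREREREQREREREREREREREREREREREXd3d3d3dzMzM0REREREQRERERERERERERERERERERERd3d3d3dzMzMzVURERERBERERERERERERERERERERERF3d3d3d3MzMzNVVUREREEREREREREREREREREREREREXd3d3d3MzMzNVVVVUREQRERERERERERERERERERERERd3d3d3czMzNVVVVVVURBERERERMzERERERERERERERF3d3d3dzMzNVVVVVVVVEERETMzMzMREREREREREREREXd3d3d3MzNVVVVVVVVVVVVVMzMzMxERERERERERERERd3d3d3czNVVVVVVVVVVVVVVTMzMzERERERERERERERF3d3d3dzNVVVVVVVVVVVVVVVMzMzMREREREREREREREXd3d3dyIlVVVVVVVVVVVVVVUzMzMxERERERERERERERd3d3dyIiVVVVVVVVVVVVVVVVMzMzERERERERERERERFyIiIiIiJVVVVVVVVVVVVVVVUzMzEREREREREREREREWIiIiIiIlVVVVVVVVVVVVVVVVMzMRERERERERESIiIiZmIiIiIiVVVVVVVVVVVVVVVVVTMRERERERERESIiIiJmZiIiIiIlVVVVVVVVVVVVVVVVURERERERERESIiIiImZmYiIiIiVVVVVVVVVVVVVVVVURERERERERESIiIiIiZmZmIiIiIlVVVVVVVVVVVVVVERERERERERIiIiIiIiJmZmZmIiIiVVVVVVVVVVERERERERERERERIiIiIiIiImZmZmYiIiJVVVVVMzNVERERERERERERERIiIiIiIiIiZmZmZiIiIlVVUzMzMzURERERERERERERIiIiIiIiIiJmZmZmIiIiVVMzMzMzMzERERERERERERIiIiIiIiIiImZmZmYiIiJTMzMzMzMzMiERERERERERIiIiIiIiIiIiZmZmZiIiIjMzMzMzMzMyIiIiERERERIiIiIiIiIiIiJmZmZmIiIiMzMzMzMzMzIiIiIREREhEiIiIiIiIiIiImZmZmZmZmZjMzMzMzMzMyIiIhERIiIiIiIiIiIiIiIiZmZmZmZmZmMzMzMzMzMzMiIiERIiIiIiIiIiIiIiIiJmZmZmZmZmYzMzMzMzMzMzMiIiIiIiIiIiIiIiIiIiImZmZmZmZmZjMzMzMzMzMzMzMiIiIiIiIiIiIiIiIiIiZmZmZmZmZmMzMzMzMzMzMzMyIiIiIiIiIiIiIiIiIiJmZmZmZmZmYzMzMzMzMzMzMzIiIiIiIiIiIiIiIiIiImZmZmZmZmZjMzMzMzMzMzMzIiIiIiIiIiIiIiIiIiIiZmZmZmZmZmMzMzMzMzMzMzIiIiIiIiIiIiIiIiIiIiJmZmZmZmZmYzMzMzMzMzMzMiIiIiIiIiIiIiIiIiIiImZmZmZmZmYzMzMzMzMzMzMiIiIiIiIiIiIiIiIiIiIiZmZmZmZmZjMzMzMzMzMzMzIiIiIiIiIiIiIiIiIiIiJmZmZmZmZmMzMzMzMzMzMzMyIiIiIiIiIiIiIiIiIiImZmZmZmZmYzMzMzMzMzMzMzIiIiIiIiIiIiIiIiIiIiZmZmZmZmZjMzMzMzMzMzMzMyIiIiIiIiIiIiIiIiIiJmZmZmZmYzMzMzMzMzMzMzMzMiIiIiIiIiIiIiIiIiImZmZmZmMzMzMzMzMzMzMzMzMyIiIiIiIiIiIiIiIiIiZmZmMzMzMzMzMzMzMzMzMzMzIiIiIiIiIiIiIiIiIiJmZjMzMzMzMzMzMzMzMzMzMzMiIiIiIiIiIiIiIiIiImZmMzMzMzMzMzMzMzMzMzMzMyIiIiIiIiIiIiIiIiIiZmMzMzMzMzMzMzMzMzMzMzMzIiIiIiIiIiIiIiIiIiIiMzMzMzMzMzMzMzMzMzMzMzMyIiIiIiIiIiIiIiIiIiIzMzMzMzMzMzMzMzMzMzMzMzMyIiIiIiIiIiIiIiIi"/>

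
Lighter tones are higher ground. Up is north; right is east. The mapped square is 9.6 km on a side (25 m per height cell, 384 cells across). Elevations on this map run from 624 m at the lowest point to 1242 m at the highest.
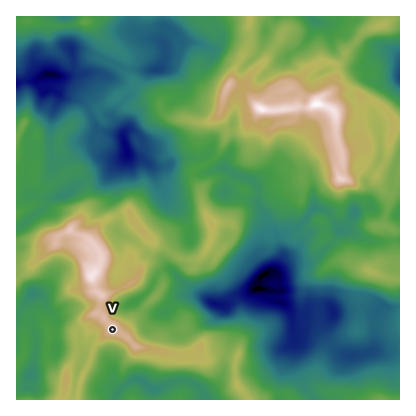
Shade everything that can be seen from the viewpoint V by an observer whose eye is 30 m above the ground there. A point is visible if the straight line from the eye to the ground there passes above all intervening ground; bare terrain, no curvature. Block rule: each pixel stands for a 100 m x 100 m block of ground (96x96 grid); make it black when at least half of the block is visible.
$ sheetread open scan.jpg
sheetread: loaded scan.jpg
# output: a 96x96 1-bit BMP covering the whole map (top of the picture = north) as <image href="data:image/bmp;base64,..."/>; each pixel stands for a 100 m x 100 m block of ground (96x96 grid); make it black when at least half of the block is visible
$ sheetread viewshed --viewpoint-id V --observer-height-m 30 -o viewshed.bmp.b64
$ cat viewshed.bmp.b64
<image width="96" height="96" href="data:image/bmp;base64,Qk2+BAAAAAAAAD4AAAAoAAAAYAAAAGAAAAABAAEAAAAAAIAEAAATCwAAEwsAAAIAAAAAAAAA////AAAAAADgH////gADwAAAP/PgD///8AAHgAAAP/vAD///wAAPAAAAB/PgDv//AAAHAAAAAPHgDv/EAAAGAAAAAAHgD//gAAACAAAAAAHgj//gAAACAAAAAAPgj//wAAACAAAAAAPxj//wAAACAAAAAAfxh//wAc4CAAAAAAfxh//4AP4AAAAAAA/5g/w4DPwBAAAAAB95A/gcP/wAAAAAAH95A/gef/wAAAAAD/95A/A4D/4AAAAAf394A/ZwD/8AAAAA/j/5A/fwH/8fgAAD/j//A/vwP///AAAH/j//Af/QP/AfgAA//j9/gP4A//AHgwD//n9/AH4B//ABh4H//n/+ABoB/+AAB4P9///4AAIB/+AAAY/9///gAAYB/8AAAD/////AAA8B/4AAAD////+AAB+B/wAAAH////+AAD//+mAAAP////+AAAB/+P//A/////6AAAAf+P//P//////AADAH+H//n//////AADgCeD//h/////ggAB4CeH//w////8AQAA4AOP/Hwf///wAYAAcAP//D8f///wAIAAeQP//A/////wACAAeYH//gf///+GABwAAYHwfgH///8GAB4AAAHgdwD///8AQAcAAAGAMQB///4A4AMAAAYAOAA///4A4AMAABwAOEAf/8AP4AAAAHgAOCAP/8H/8AAAAfAAfCAH/8D/wAAAA8AA+CAD/8D/gAAAB8AA+AAB/4D9AAAAB4AA8AAB/wx5AAAAB4AA8AAB9wwxgAAAAQAA4AAA8xwzgAAAAAAA4AAA8fw3wAAAAAAA4AAA8fx/wAAAAAAAwAAB8fz/wAAAAAABwAAB8fz/wAAAAAAAwAAB8f//AAAAAAAAwAAA+f+PAAAAAAAAgAAA+/8GAAAAAAAAAAAAe/gAAAAAAAAAAAAAf/gAAAAAAAAAQAAAf/AAAAAAAAAAYAAAf/QAAAAAAAAAGAAAf/wAAAAAAAAADAAAf/wAAAAAAAAAPw4Af/wAAAAAAAAAP5/g//gAAAAAAAAAP//w//gAAAAAAAAAf/////gAAAAAAAAA//////gAAAAAAAAA//////AAAAAAAAAB//////AAAAAAAAAH/5+P//AAAAAAAAAP/5+Z//AAAAAAAAAcB///7/AAAAAAAAAAB/////AAAAAAAAAAB////+AAAAAAAAAAB38AD4AAAAAAAAAAB74ABAAAAAAAAAAAB74AAAAAAAAAAAAAB/QAAAAAAAAAAAAAB/wAAAAAAAAAAAAAA/wAAAAAAAAAAAAAAAAAAAAAAAAAAAAAAAAAAAAAAAAAAAAAAAAAAAAAAAAAAAAAAAAAAAAAAAAAAAAAAAAAAAAAAAAAAAAAAAAAAAAAAAAAAgAAAAAAAAAAAAAABwAAAAAAAAAAAAAABgAAAAAAAAAAAAAAAAAAAAAAAAAAAAAAAAAAAAAAAAAAAAAAAAAAAAAAAAAAAAAAAAAAAAAAAAAAAAAAAAAAABgAAAAAAAAABwAAABgAAAAAAAAAD4AA4DwAAAAAAAAAH8AB4H4AAAAAA="/>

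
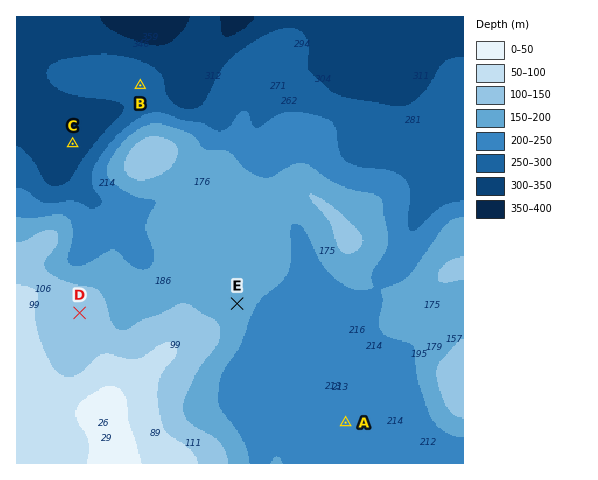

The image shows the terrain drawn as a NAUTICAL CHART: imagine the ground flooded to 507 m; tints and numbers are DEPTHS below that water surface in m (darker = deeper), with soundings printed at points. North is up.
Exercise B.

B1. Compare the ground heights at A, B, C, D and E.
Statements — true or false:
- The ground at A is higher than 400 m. false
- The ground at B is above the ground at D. false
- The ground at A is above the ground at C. true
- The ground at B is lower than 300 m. true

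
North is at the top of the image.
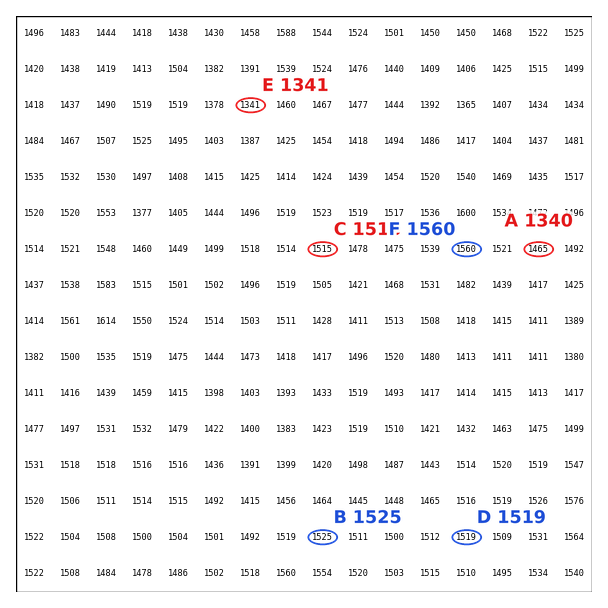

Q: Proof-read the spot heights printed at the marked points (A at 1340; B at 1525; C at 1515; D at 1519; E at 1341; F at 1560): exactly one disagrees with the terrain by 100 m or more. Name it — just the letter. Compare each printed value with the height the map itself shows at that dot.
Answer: A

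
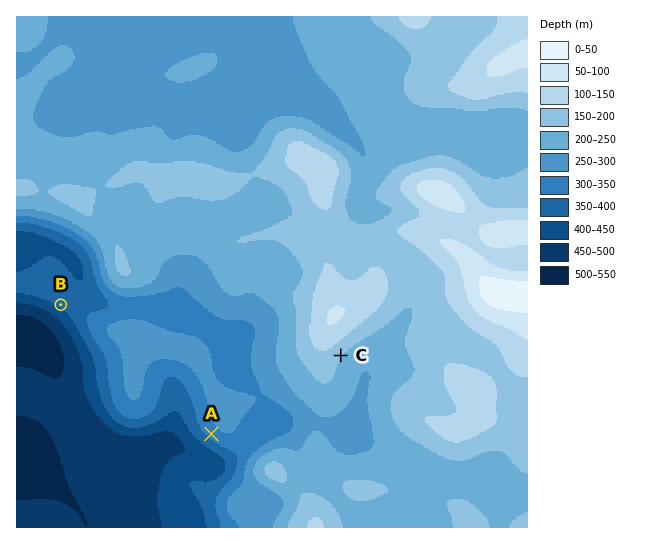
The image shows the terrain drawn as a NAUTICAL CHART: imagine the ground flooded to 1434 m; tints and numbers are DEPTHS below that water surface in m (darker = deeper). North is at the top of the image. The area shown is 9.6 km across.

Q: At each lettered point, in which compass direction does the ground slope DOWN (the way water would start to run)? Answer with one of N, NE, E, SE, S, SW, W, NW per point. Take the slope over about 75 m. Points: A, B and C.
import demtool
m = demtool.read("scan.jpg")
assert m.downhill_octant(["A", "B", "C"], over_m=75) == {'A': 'SW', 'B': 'SW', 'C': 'SE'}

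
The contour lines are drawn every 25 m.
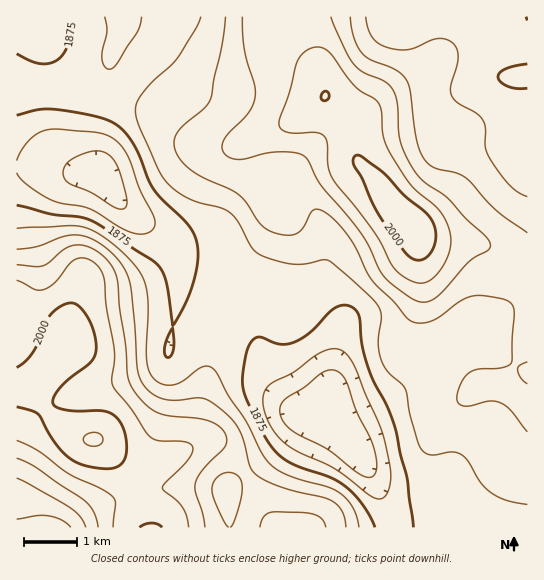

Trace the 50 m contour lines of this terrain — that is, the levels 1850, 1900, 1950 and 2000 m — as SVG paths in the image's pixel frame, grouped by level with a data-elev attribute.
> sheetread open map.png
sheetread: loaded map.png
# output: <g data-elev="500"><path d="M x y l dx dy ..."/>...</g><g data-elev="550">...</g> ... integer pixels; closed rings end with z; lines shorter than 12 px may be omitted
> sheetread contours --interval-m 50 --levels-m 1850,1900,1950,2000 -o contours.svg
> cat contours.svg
<g data-elev="1850"><path d="M375 498l-8-4-33-26-34-15-13-8-13-14-9-17-2-16 2-7 3-5 6-4 19-9 21-17 12-6 7-1 6 0 6 3 5 6 6 12 26 62 8 33 1 16-2 9-4 7-4 2z"/><path d="M17 161l5-11 7-9 8-7 9-4 12-1 33 3 18 4 10 8 9 13 12 33 14 27 1 5-1 5-3 4-6 3-8 0-8-3-39-22-31-6-12-5-22-15-8-10"/></g><g data-elev="1900"><path d="M359 527l-2-10-4-10-6-8-8-6-12-6-40-12-10-6-8-6-8-12-15-30-17-24-11-22-5-7-6-2-5 1-20 15-9 3-11-1-9-6-4-8-2-11 1-52-3-22-8-16-18-20-21-16-17-7-12 0-52 2"/><path d="M17 519l21-3 11 0 13 4 9 7"/><path d="M527 197l-9-5-8-6-20-28-5-12 0-20-4-8-6-5-17-10-6-6-1-11 7-28-1-8-3-6-7-4-8-2-8 2-22 10-10 0-12-3-9-4-5-5-5-9-2-12"/><path d="M105 17l2 14-5 27 2 8 5 3 4-1 4-4 19-30 4-8 2-9"/><path d="M201 17l-5 12-18 28-30 29-8 11-4 8-1 8 3 10 24 54 10 10 14 10 13 6 22 5 9 5 8 9 13 25 8 7 19 7 16 3 11 0 17-4 5 0 24 19 22 20 7 10 1 9-3 25 3 15 6 13 18 18 6 29 7 25 4 7 4 3 5 2 20-3 9 2 7 6 13 22 10 10 16 8 21 4"/></g><g data-elev="1950"><path d="M205 527l-3-14-6-20-1-10 8-14 22-22 2-5-1-7-7-8-10-6-12-3-28-2-12-4-11-7-12-14-6-16-2-28-6-38-3-28-2-10-5-8-15-13-9-4-8-1-13 4-22 17-8 1-18-2"/><path d="M326 527l-4-8-8-5-11-1-26-1-7 0-5 3-3 5-2 7"/><path d="M17 458l18 9 50 34 8 10 5 16"/><path d="M242 17l2 32 10 36 1 12-2 8-4 8-25 26-2 7 2 7 6 5 8 1 40-7 17 1 10 3 4 5 12 25 27 31 15 20 16 32 6 8 9 9 19 13 8 3 8-1 13-8 28-32 18-11 2-3 0-4-4-6-20-18-17-20-24-17-10-10-9-15-6-15-2-12-1-25-3-14-8-9-23-10-9-8-9-14-14-33"/></g><g data-elev="2000"><path d="M162 527l-4-3-7-1-6 1-6 3"/><path d="M17 407l14 4 7 3 19 32 9 9 11 7 14 5 18 2 10-3 6-7 2-10-2-15-4-11-7-8-12-4-36-1-9-3-4-4 1-6 6-10 10-9 20-15 5-9 1-11-3-15-6-11-8-10-5-4-7 0-8 4-6 5-7 10-12 29-8 10-9 6"/><path d="M414 259l5 1 6-1 8-10 3-15-4-13-7-9-22-18-21-22-20-15-4-2-3 1-2 3 1 6 8 13 15 33 26 39z"/><path d="M323 101l4-1 2-3 0-4-3-2-3 1-2 3 1 4z"/></g>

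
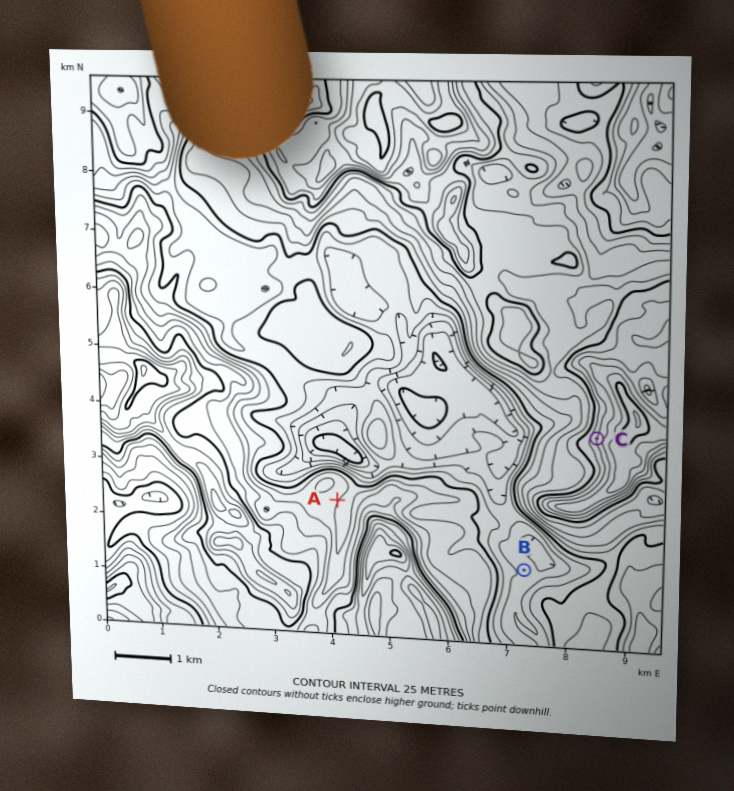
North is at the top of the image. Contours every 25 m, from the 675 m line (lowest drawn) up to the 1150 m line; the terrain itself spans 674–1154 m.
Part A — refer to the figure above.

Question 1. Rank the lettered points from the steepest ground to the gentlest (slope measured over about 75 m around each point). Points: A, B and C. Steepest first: C A B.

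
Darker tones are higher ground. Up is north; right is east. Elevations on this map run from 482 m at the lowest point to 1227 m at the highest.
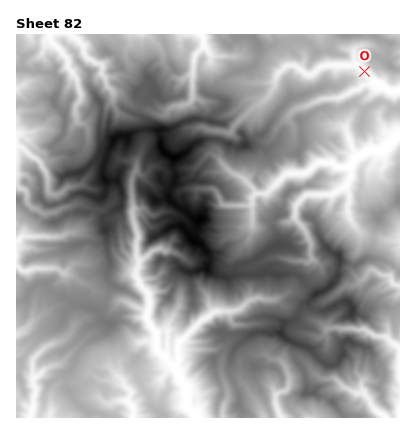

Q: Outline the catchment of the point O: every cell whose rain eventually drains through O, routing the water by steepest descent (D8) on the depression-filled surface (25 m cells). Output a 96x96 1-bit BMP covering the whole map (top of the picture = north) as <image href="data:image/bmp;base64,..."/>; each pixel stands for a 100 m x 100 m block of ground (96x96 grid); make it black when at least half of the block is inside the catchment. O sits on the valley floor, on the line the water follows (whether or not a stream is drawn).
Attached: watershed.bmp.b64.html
<image width="96" height="96" href="data:image/bmp;base64,Qk2+BAAAAAAAAD4AAAAoAAAAYAAAAGAAAAABAAEAAAAAAIAEAAATCwAAEwsAAAIAAAAAAAAA////AAAAAAAAAAAAAAAAAAAAAAAAAAAAAAAAAAAAAAAAAAAAAAAAAAAAAAAAAAAAAAAAAAAAAAAAAAAAAAAAAAAAAAAAAAAAAAAAAAAAAAAAAAAAAAAAAAAAAAAAAAAAAAAAAAAAAAAAAAAAAAAAAAAAAAAAAAAAAAAAAAAAAAAAAAAAAAAAAAAAAAAAAAAAAAAAAAAAAAAAAAAAAAAAAAAAAAAAAAAAAAAAAAAAAAAAAAAAAAAAAAAAAAAAAAAAAAAAAAAAAAAAAAAAAAAAAAAAAAAAAAAAAAAAAAAAAAAAAAAAAAAAAAAAAAAAAAAAAAAAAAAAAAAAAAAAAAAAAAAAAAAAAAAAAAAAAAAAAAAAAAAAAAAAAAAAAAAAAAAAAAAAAAAAAAAAAAAAAAAAAAAAAAAAAAAAAAAAAAAAAAAAAAAAAAAAAAAAAAAAAAAAAAAAAAAAAAAAAAAAAAAAAAAAAAAAAAAAAAAAAAAAAAAAAAAAAAAAAAAAAAAAAAAAAAAAAAAAAAAAAAAAAAAAAAAAAAAAAAAAAAAAAAAAAAAAAAAAAAAAAAAAAAAAAAAAAAAAAAAAAAAAAAAAAAAAAAAAAAAAAAAAAAAAAAAAAAAAAAAAAAAAAAAAAAAAAAAAAAAAAAAAAAAAAAAAAAAAAAAAAAAAAAAAAAAAAAAAAAAAAAAAAAAAAAAAAAAAAAAAAAAAAAAAAAAAAAAAAAAAAAAAAAAAAAAAAAAAAAAAAAAAAAAAAAAAAAAAAAAAAAAAAAAAAAAAAAAAAAAAAAAAAAAAAAAAAAAAAAAAAAAAAAAAAAAAAAAAAAAAAAAAAAAAAAAAAAAAAAAAAAAAAAAAAAAAAAAAAAAAAAAAAAAAAAAAAAAAAAAAAAAAAAAAAAAAAAAAAAAAAAAAAAAAAAAAAAAAAAAAAAAAAAAAAAAAAAAAAAAAAAAAAAAAAAAAAAAAAAAAAAAAAAAAAAAAAAAAAAAAAAAAAAAAAAAAAAAAAAAAAAAAAAAAAAAAAAAAAAAAAAAAAAAAAAAAAAAAAAAAAAAAAAAAAAAAA4AAAAAAAAAAAAAAB+AAAAAAAAAAAAAAD+AAAAAAAAAAAAAAD/gHwAAAAAAAAAAAD/4f4AAAAAAAAAAAD///8AAAAAAAAAAAD////AAAAAAAAAAAAf///gAAAAAAAAAAAH///gAAAAAAAAAAAB///wAAAAAAAAAAAAB//4AAAAAAAAAAAAA//8AAAAAAAAAAAAAP/8AAAAAAAAAAAAAP/+AAAAAAAAAAAAAP//AAAAAAAAAAAAA///4AAAAAAAAAAAA////AAAAAAAAAAAA////4AAAAAAAAAAAf////wAAAAAAAAAAP////4AAAAAAAAAAH/////AAAAAAAAAAB/////gAAAAAAAAAAP////wAAAAAAAAAAD////4AAAAAAAAAAD////4gAAAAAAAAAD/////gAAAAAAAAAB/////gAAAAAAAAAB//B//gAAAAAAAAAAP/B//gAAAAAAAAAAA8B//AAAAAAAAAAAAAA/8A="/>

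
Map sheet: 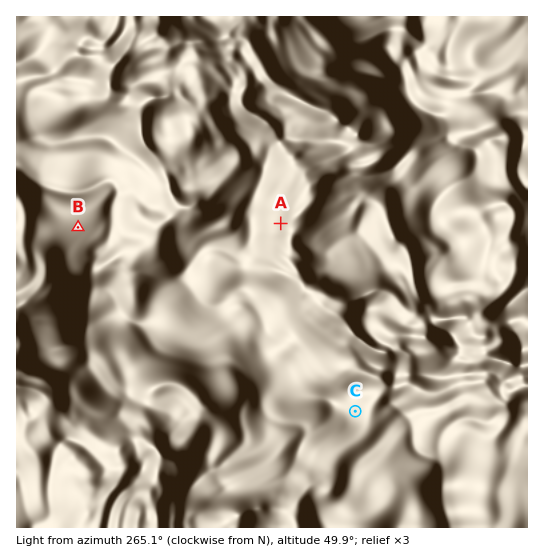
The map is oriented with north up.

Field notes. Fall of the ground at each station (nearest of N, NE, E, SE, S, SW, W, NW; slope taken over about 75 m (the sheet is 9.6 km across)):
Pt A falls W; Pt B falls SE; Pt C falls W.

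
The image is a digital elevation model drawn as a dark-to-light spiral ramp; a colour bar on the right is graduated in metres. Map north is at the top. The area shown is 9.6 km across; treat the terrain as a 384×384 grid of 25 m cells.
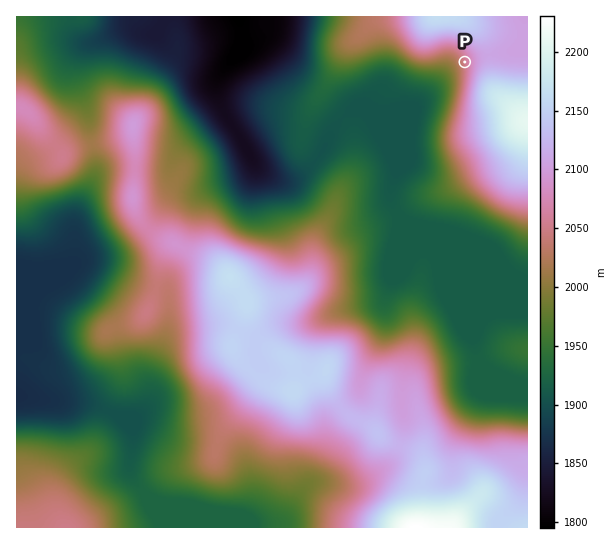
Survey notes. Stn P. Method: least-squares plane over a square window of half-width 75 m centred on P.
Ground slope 12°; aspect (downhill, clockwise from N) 256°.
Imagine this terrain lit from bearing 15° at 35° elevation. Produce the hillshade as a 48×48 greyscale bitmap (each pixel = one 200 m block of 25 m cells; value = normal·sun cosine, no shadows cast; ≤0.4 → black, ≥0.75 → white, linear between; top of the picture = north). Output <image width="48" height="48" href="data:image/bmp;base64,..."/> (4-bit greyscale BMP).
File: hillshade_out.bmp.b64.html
<image width="48" height="48" href="data:image/bmp;base64,Qk32BAAAAAAAAHYAAAAoAAAAMAAAADAAAAABAAQAAAAAAIAEAAATCwAAEwsAABAAAAAAAAAAAAAAABEREQAiIiIAMzMzAERERABVVVUAZmZmAHd3dwCIiIgAmZmZAKqqqgC7u7sAzMzMAN3d3QDu7u4A////AIiIiZqZmZh3d3d3ZmZmZ4iImqu6qph3iYiImaqqqYd3d2ZmVmVmeImZq7y7u5h3iZmJmru7qXdmVENEVVVniZmaq7zMy6h4mZmZq7u7qGVUMiJEVVVniIiImqqqu6mZmYmaqqqql2VUMiRVVFVmZmVWiIiJmZq6qYmqqpiIh3dmVFZlVFVUQ0RFZ4iImZu6mJqqqZiIiIiHZmdlVEQzM0REVniZmru6mbvMu6mZiIiHd3dlRDMiNERFV4iaq8y7u93d3LupiIiHZndUQzIjRERWeJmave7e7t3cy7upiIh2ZnZUMzI0VEV4mZibzv///7u6qZmHd3d2ZmZDIjNFVWiZmYib3u7u7pmIiId2ZndmVVUzIzRmVXmZiIis3cy7u3d3d2ZlVmZUREMjRWZ2VomYiIiry6mIiHd3dlVVZmUyIiI0Z3iHZniJmImrqYh3d3d3dUNFVUMiIiJGeHiId4iaqpq7qYd3Znd3ZCI0RDMzMzRnh3iImZmry6u7qYd2VYh3UyI0MzRFVVZ4d4mru7q83LvMuoh3d4h2VERVQ0VVVmeHeJrM3t3N3MzMuYiIiXd3Znd2VFVlVnd3eJq83u7tzLzMqIiJmnd3iJqYdmZlVWd3eIiJq83cuqvLmHeImXd4iaupiHdlVWZ3d3ZmaJq6mau6h3eIiHeIiaqpiId1VWZ3iId1VniZmaqph3d3d3eIiJmZiIdlVmZ4mqqYd4mZmZmYd3d3d3d3iIiZh2ZVVneJq8zKmZmZiIiId3d3d3d3d4iHdlVEZ4m8zd3LupmIh3iId3d3dmZnd3ZlQ0VFeKzv/ty7u6mIh3iHd3d3ZVVnd3UyEkZ4ms7//9uru6qYeHd3d3d1Q0Vnd2QQA2irvN///cu7upmYiHd3d3ZDIUVmZlMAFYq8zN7u3Lu7qYiZiHd2ZVMQAEVVVUISN5u7vN3dy8zLqYiJiHZUQyEAAEMiIzM0WJqqq83czMy6mYiIiHZUQxAAAkIQATRWeZmYirzMu7qZmZiIiId2UxABI0MhETVmiZmIiau7qod4mqmYiIiHUyI0RFVUQ0VWeIiIiZq6l2VnmqqZiIiGQzRFVWZmdmVEV4iJmru5dUVniaqZh3dkMzRERGVniYZEV4iKvMyoVEZ3eJmYh3dkMzRDRFVompdlZ4iazdyWRFd3d4iId3dlRERERUV5u6hmeIic3cp1RWd3d4iId3d2ZlVVZmery5h4mpm97bllVnd3d3iHd3d3dlVWeJrNy5iKzdzd3Khmd3h3d3d3d3d3dlVXic3dupms7//tupiIiYiIdmZ3d2ZVZlV5q93bqqq97//bmYiZqpmYdlVmdlQ0RWerzMy6qqvN3u7JiIiaqqqYZTNEVCESNGi8u7upmqvMzMuoh3iJmqqXVDIiIQABI1eaqZqZmaq7u7qIiIeIiZmGREQyEAAAETZ4iJmYiIiqqpiIiYh3eIh2ZmZUMQAAACV3eJmIdmeJiIiImYiHd3d2d4d2QyIhEUZ3iJmIdmaIh3eImYiHd3d3eIh2UzMzI2eIiA=="/>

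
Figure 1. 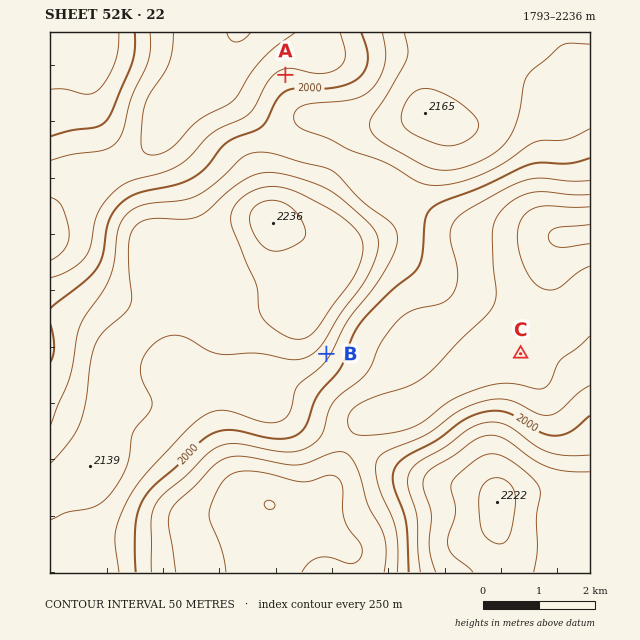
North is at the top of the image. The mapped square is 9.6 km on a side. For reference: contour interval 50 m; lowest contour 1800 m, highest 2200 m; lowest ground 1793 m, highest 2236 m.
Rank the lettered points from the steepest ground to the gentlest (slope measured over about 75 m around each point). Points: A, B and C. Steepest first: B A C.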